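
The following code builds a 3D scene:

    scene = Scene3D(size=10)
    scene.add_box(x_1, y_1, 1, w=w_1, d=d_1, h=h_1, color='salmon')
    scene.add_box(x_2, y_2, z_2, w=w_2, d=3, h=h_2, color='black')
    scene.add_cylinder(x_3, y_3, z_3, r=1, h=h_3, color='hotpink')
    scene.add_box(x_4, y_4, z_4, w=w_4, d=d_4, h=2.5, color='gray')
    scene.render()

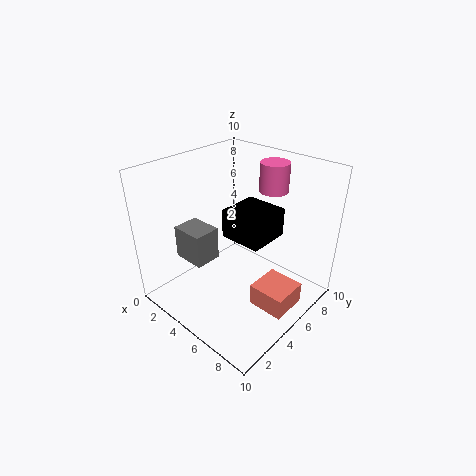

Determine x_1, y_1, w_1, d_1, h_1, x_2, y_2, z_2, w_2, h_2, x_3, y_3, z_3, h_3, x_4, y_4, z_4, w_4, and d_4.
x_1 = 7, y_1 = 4, w_1 = 2.5, d_1 = 2.5, h_1 = 1.5, x_2 = 4, y_2 = 4.5, z_2 = 5, w_2 = 3, h_2 = 2, x_3 = 6, y_3 = 7.5, z_3 = 8, h_3 = 2, x_4 = 0.5, y_4 = 3, z_4 = 2.5, w_4 = 2.5, d_4 = 2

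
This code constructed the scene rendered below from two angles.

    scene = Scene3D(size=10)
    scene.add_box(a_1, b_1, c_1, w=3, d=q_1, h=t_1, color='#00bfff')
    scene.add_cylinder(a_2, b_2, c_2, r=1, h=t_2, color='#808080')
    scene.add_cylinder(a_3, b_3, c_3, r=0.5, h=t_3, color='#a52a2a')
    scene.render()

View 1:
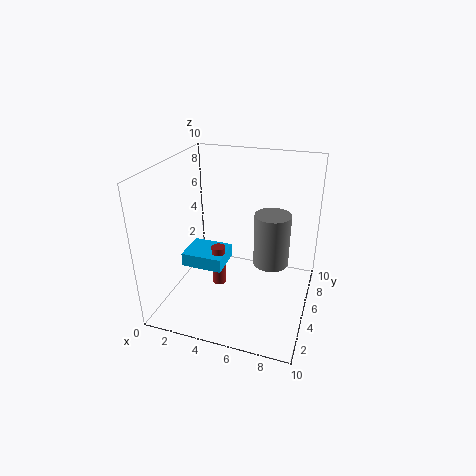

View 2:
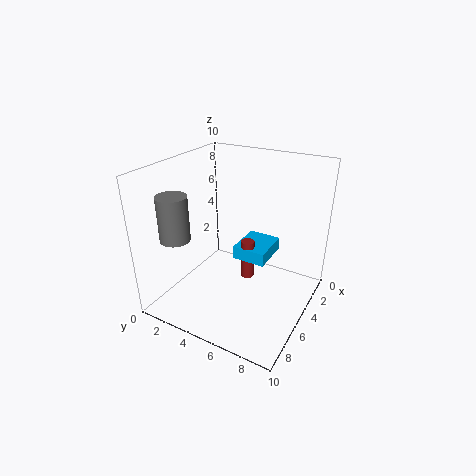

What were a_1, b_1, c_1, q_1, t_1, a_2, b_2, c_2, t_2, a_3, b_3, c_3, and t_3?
a_1 = 1, b_1 = 4, c_1 = 2.5, q_1 = 2.5, t_1 = 1, a_2 = 8, b_2 = 2, c_2 = 5.5, t_2 = 3, a_3 = 3.5, b_3 = 5, c_3 = 1, t_3 = 3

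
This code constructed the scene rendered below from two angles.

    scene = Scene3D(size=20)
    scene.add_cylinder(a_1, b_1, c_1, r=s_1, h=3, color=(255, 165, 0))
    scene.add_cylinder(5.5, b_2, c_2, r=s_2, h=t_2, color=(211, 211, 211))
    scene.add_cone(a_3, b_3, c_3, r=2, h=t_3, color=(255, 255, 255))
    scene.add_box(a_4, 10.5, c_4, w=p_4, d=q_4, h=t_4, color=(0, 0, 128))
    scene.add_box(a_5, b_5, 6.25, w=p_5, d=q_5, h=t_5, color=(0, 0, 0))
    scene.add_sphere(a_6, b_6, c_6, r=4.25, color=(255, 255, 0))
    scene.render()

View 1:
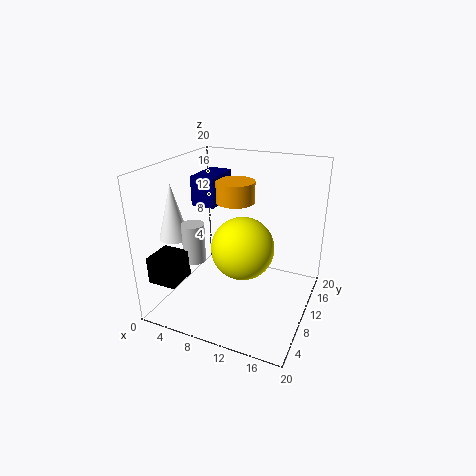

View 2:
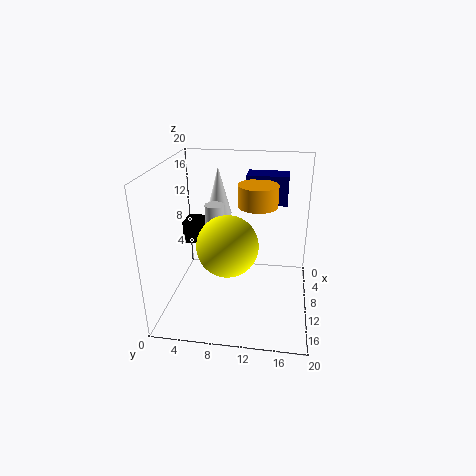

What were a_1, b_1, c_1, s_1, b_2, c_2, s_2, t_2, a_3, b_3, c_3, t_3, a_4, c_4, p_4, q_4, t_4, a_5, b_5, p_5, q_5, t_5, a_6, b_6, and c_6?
a_1 = 8.5
b_1 = 12.5
c_1 = 14.25
s_1 = 2.75
b_2 = 5.75
c_2 = 7.75
s_2 = 1.5
t_2 = 5.25
a_3 = 2.5
b_3 = 5.75
c_3 = 10.5
t_3 = 7.5
a_4 = 2.5
c_4 = 13.5
p_4 = 3.5
q_4 = 6
t_4 = 4.25
a_5 = 1.75
b_5 = 0.5
p_5 = 3.75
q_5 = 4
t_5 = 3.5
a_6 = 11.25
b_6 = 8.75
c_6 = 9.25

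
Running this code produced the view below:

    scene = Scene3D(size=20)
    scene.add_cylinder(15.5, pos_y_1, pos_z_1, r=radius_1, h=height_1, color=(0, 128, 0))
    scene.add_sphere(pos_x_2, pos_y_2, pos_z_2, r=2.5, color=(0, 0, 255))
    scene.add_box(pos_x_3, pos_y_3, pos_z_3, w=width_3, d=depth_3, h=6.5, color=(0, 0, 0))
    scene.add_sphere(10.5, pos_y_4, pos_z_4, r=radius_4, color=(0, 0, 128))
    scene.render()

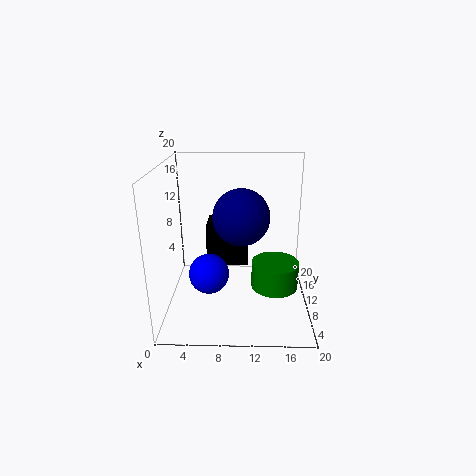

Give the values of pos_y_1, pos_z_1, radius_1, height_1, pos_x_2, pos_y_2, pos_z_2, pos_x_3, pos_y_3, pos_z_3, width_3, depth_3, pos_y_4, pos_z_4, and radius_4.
pos_y_1 = 11.5
pos_z_1 = 1.5
radius_1 = 3.5
height_1 = 4
pos_x_2 = 6.5
pos_y_2 = 4.5
pos_z_2 = 7.5
pos_x_3 = 5
pos_y_3 = 14
pos_z_3 = 3.5
width_3 = 6.5
depth_3 = 5.5
pos_y_4 = 6
pos_z_4 = 14.5
radius_4 = 3.5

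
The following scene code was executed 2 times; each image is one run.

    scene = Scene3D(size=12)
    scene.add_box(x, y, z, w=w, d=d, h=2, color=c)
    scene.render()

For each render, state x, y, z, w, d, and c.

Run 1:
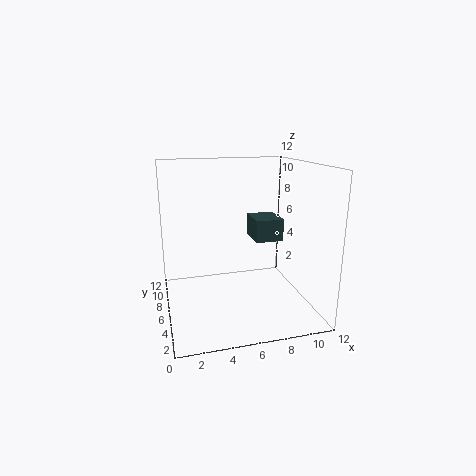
x = 8
y = 7
z = 5
w = 2.5
d = 3
c = 'darkslategray'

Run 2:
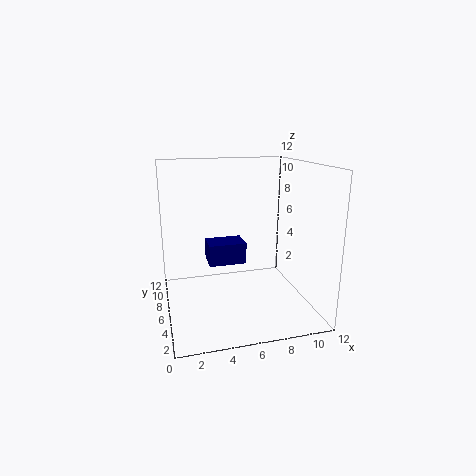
x = 4
y = 8.5
z = 2.5
w = 3.5
d = 2.5
c = 'navy'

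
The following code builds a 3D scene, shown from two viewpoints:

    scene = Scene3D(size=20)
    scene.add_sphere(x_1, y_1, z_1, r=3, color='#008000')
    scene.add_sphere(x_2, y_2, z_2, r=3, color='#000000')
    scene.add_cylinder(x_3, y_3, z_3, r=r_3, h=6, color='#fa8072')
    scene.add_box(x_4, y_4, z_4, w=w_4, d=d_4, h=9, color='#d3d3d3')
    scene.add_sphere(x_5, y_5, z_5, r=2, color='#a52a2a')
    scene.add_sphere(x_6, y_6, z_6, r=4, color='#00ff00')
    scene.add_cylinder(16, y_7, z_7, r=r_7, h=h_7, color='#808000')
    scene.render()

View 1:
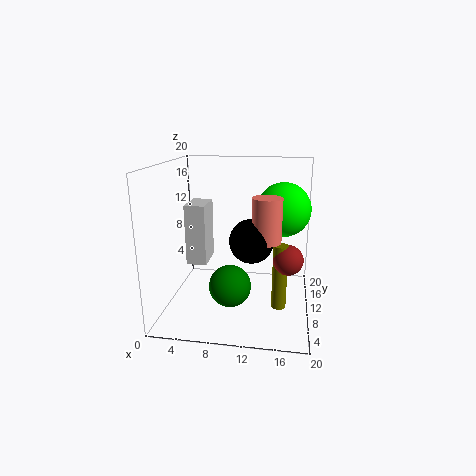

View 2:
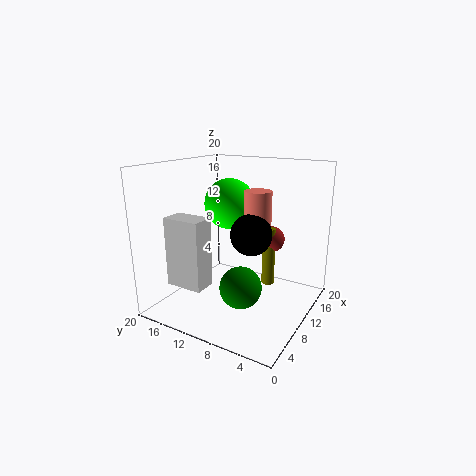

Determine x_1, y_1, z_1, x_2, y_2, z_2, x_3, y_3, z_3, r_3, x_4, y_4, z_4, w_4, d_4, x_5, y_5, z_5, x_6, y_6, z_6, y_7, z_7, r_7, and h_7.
x_1 = 9; y_1 = 9; z_1 = 3; x_2 = 12; y_2 = 9; z_2 = 10; x_3 = 14; y_3 = 9; z_3 = 10; r_3 = 2; x_4 = 2; y_4 = 11; z_4 = 5; w_4 = 3; d_4 = 5; x_5 = 17; y_5 = 8; z_5 = 8; x_6 = 16; y_6 = 15; z_6 = 13; y_7 = 8; z_7 = 1; r_7 = 1; h_7 = 9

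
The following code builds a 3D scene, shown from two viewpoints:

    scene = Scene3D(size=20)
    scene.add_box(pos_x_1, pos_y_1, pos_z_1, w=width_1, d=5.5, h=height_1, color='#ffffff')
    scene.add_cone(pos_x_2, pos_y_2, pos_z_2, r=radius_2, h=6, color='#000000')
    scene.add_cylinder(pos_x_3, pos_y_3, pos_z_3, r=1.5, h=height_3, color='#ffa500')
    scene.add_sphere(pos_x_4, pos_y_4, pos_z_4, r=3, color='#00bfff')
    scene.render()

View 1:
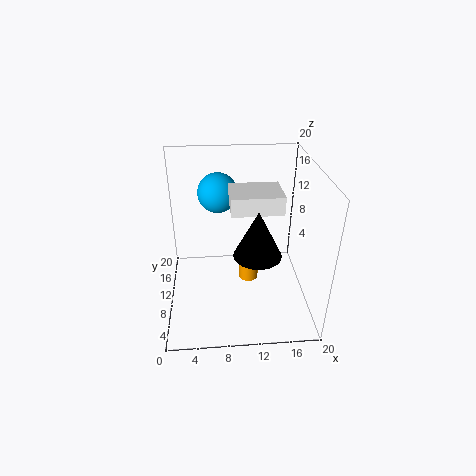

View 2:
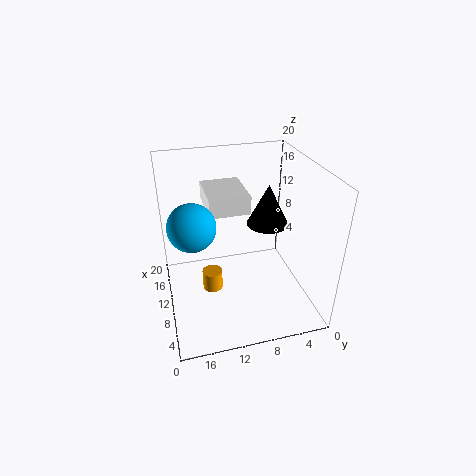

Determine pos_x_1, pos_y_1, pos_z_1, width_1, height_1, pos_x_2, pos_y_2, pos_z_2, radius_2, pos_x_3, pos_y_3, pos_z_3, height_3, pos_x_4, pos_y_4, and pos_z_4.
pos_x_1 = 9, pos_y_1 = 8.5, pos_z_1 = 14, width_1 = 7, height_1 = 2.5, pos_x_2 = 12, pos_y_2 = 5, pos_z_2 = 10.5, radius_2 = 3, pos_x_3 = 12, pos_y_3 = 13.5, pos_z_3 = 0.5, height_3 = 3, pos_x_4 = 7.5, pos_y_4 = 16.5, pos_z_4 = 14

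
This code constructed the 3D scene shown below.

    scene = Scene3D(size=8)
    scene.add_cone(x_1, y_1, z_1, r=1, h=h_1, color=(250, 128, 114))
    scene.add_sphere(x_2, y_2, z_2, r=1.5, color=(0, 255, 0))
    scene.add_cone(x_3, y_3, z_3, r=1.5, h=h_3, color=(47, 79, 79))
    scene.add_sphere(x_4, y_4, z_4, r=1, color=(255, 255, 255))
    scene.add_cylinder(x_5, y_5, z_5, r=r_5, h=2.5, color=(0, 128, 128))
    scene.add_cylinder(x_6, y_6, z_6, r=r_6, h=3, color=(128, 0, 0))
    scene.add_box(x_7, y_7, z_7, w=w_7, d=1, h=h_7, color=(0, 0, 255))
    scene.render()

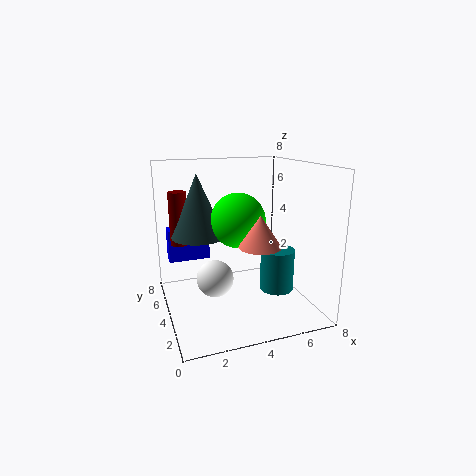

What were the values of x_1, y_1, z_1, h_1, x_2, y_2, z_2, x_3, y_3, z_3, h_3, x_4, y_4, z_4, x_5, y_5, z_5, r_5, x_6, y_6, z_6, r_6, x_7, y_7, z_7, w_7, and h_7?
x_1 = 4, y_1 = 1, z_1 = 4.5, h_1 = 1.5, x_2 = 4, y_2 = 4, z_2 = 5, x_3 = 2, y_3 = 5, z_3 = 4, h_3 = 3.5, x_4 = 2.5, y_4 = 3.5, z_4 = 2, x_5 = 6.5, y_5 = 4, z_5 = 0.5, r_5 = 1, x_6 = 1, y_6 = 5.5, z_6 = 3.5, r_6 = 0.5, x_7 = 0.5, y_7 = 6.5, z_7 = 2, w_7 = 2.5, h_7 = 2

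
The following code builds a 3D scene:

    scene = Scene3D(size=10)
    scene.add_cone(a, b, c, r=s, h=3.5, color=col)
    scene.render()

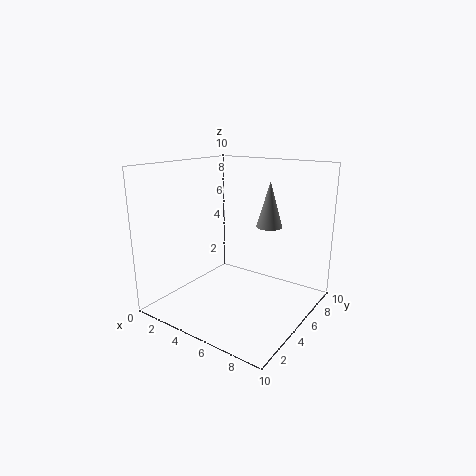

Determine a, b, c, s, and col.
a = 5.5; b = 8.5; c = 5; s = 1; col = 'gray'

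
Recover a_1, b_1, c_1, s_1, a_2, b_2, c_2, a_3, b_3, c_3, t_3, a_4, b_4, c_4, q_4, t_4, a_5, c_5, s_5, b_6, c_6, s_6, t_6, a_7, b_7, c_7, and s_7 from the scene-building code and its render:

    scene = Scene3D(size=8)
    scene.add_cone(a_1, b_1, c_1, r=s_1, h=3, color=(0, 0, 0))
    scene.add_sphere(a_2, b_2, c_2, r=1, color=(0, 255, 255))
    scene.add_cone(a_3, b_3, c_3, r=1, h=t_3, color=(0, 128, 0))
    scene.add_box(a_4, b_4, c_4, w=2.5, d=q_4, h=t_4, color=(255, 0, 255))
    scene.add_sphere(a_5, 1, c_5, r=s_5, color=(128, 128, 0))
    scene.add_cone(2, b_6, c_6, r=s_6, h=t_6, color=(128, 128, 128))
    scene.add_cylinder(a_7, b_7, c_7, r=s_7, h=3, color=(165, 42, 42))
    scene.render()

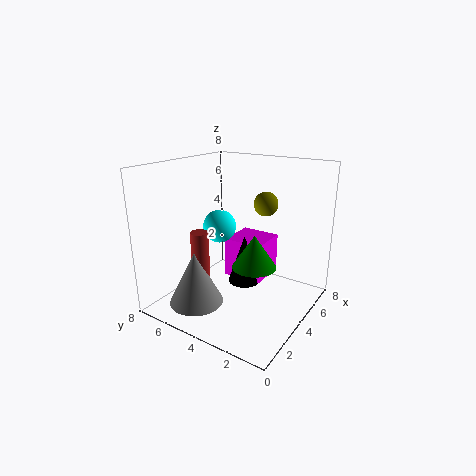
a_1 = 5.5
b_1 = 4.5
c_1 = 0.5
s_1 = 1
a_2 = 5
b_2 = 6
c_2 = 4
a_3 = 1.5
b_3 = 1.5
c_3 = 4
t_3 = 1.5
a_4 = 5.5
b_4 = 3.5
c_4 = 0.5
q_4 = 2.5
t_4 = 2.5
a_5 = 1.5
c_5 = 7
s_5 = 0.5
b_6 = 5.5
c_6 = 0.5
s_6 = 1.5
t_6 = 3
a_7 = 2.5
b_7 = 5.5
c_7 = 1.5
s_7 = 0.5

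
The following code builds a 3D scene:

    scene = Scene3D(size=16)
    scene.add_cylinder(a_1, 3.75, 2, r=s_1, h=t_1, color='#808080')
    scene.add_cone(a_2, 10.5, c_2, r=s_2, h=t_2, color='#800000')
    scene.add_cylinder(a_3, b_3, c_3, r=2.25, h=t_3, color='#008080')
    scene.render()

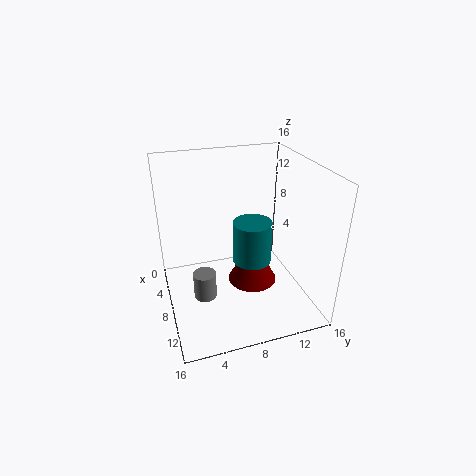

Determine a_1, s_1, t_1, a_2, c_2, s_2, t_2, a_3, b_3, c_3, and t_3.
a_1 = 9.25
s_1 = 1.25
t_1 = 3
a_2 = 6.25
c_2 = 0.75
s_2 = 3
t_2 = 5.5
a_3 = 7.25
b_3 = 10
c_3 = 4.25
t_3 = 5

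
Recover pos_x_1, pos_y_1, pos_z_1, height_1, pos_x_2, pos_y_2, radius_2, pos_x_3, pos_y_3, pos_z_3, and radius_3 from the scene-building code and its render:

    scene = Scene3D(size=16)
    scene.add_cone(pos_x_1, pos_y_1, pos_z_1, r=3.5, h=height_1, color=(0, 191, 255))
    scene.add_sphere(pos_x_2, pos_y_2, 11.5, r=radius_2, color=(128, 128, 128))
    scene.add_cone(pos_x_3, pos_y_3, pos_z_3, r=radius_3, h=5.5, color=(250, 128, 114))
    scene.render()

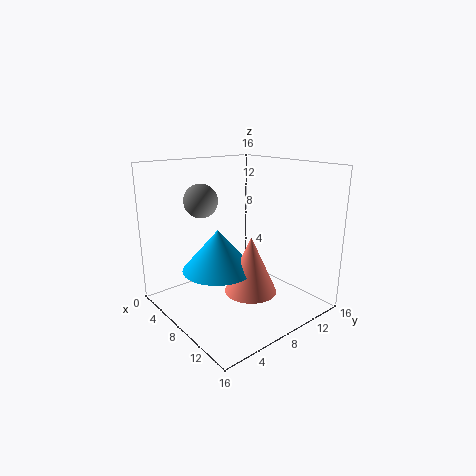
pos_x_1 = 10.5
pos_y_1 = 3.5
pos_z_1 = 6.5
height_1 = 4
pos_x_2 = 3
pos_y_2 = 6.5
radius_2 = 2
pos_x_3 = 13
pos_y_3 = 5.5
pos_z_3 = 4.5
radius_3 = 2.5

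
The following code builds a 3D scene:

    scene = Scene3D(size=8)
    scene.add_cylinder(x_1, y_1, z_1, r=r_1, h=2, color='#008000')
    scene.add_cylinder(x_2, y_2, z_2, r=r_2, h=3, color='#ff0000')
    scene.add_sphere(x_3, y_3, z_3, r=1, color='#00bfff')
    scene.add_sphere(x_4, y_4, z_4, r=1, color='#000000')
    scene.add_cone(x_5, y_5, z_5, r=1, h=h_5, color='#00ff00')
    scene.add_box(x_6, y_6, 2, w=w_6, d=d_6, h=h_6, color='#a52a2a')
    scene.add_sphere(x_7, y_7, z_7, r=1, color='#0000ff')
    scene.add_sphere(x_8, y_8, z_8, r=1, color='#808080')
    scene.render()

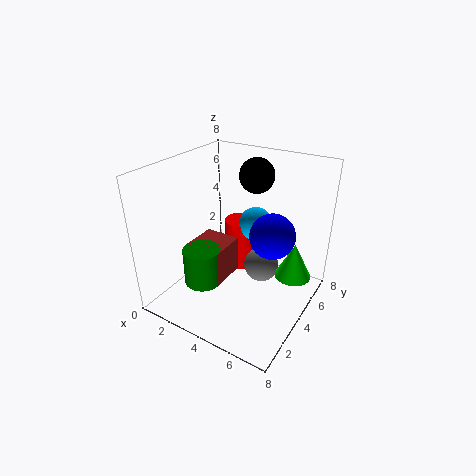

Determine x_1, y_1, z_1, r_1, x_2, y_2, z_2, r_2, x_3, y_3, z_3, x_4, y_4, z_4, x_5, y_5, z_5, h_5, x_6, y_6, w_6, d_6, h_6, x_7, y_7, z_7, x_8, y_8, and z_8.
x_1 = 3, y_1 = 2, z_1 = 2, r_1 = 1, x_2 = 3, y_2 = 6, z_2 = 1, r_2 = 1, x_3 = 4, y_3 = 6, z_3 = 4, x_4 = 4, y_4 = 6, z_4 = 7, x_5 = 7, y_5 = 5, z_5 = 2, h_5 = 2, x_6 = 2, y_6 = 2, w_6 = 2, d_6 = 2, h_6 = 2, x_7 = 7, y_7 = 2, z_7 = 6, x_8 = 5, y_8 = 5, z_8 = 2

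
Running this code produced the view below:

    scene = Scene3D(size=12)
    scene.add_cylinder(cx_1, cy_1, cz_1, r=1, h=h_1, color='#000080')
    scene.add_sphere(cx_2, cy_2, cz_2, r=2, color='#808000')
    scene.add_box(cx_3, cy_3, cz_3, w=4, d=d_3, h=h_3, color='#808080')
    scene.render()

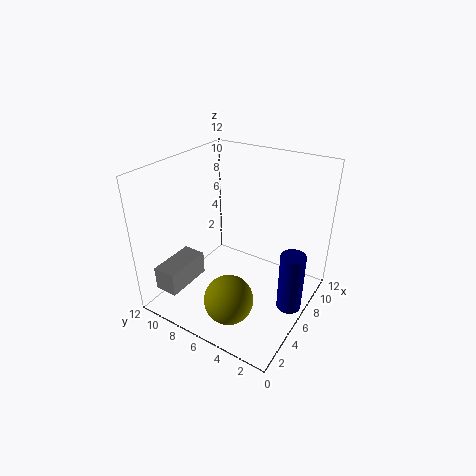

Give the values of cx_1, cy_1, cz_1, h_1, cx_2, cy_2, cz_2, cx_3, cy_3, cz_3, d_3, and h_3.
cx_1 = 6, cy_1 = 1, cz_1 = 1, h_1 = 5, cx_2 = 3, cy_2 = 5, cz_2 = 2, cx_3 = 1, cy_3 = 9, cz_3 = 2, d_3 = 2, h_3 = 2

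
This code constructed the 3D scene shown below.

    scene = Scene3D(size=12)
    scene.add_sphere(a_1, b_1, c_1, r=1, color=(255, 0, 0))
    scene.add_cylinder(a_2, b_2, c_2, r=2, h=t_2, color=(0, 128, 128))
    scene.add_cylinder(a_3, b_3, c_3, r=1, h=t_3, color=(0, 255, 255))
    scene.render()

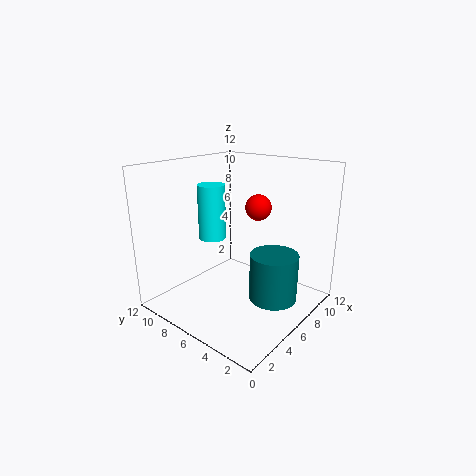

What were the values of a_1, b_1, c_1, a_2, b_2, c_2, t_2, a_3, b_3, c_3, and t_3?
a_1 = 6
b_1 = 4
c_1 = 9
a_2 = 7
b_2 = 3
c_2 = 1
t_2 = 4
a_3 = 3
b_3 = 6
c_3 = 7
t_3 = 4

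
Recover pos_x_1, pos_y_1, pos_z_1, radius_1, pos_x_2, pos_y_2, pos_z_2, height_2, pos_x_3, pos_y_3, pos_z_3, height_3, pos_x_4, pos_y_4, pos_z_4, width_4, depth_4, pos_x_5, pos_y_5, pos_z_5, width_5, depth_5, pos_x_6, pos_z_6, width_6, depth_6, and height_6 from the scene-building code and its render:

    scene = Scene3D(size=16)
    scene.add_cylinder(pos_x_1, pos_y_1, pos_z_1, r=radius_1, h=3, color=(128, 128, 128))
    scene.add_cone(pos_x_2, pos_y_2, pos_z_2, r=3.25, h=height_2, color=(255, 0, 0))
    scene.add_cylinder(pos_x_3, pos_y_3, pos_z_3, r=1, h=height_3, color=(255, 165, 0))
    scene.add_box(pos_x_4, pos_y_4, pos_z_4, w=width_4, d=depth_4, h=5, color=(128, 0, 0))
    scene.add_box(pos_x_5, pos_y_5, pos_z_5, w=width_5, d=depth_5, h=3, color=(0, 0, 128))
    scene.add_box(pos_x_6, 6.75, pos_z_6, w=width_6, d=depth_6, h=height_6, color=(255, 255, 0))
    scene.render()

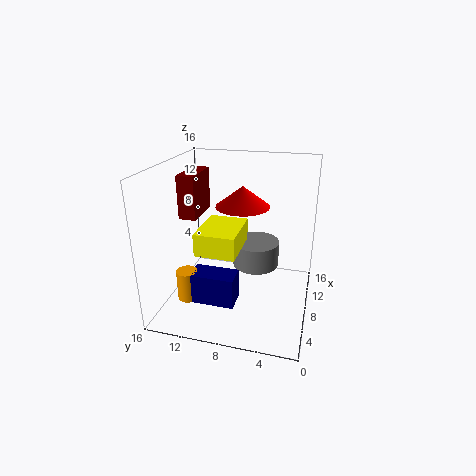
pos_x_1 = 10.75, pos_y_1 = 6.5, pos_z_1 = 3.5, radius_1 = 2.75, pos_x_2 = 12, pos_y_2 = 8.5, pos_z_2 = 10.25, height_2 = 2.5, pos_x_3 = 1.25, pos_y_3 = 11.25, pos_z_3 = 4.25, height_3 = 3, pos_x_4 = 8, pos_y_4 = 13, pos_z_4 = 9.5, width_4 = 5, depth_4 = 2, pos_x_5 = 0.5, pos_y_5 = 6.5, pos_z_5 = 4.25, width_5 = 2.25, depth_5 = 4.25, pos_x_6 = 2, pos_z_6 = 8.5, width_6 = 5.25, depth_6 = 4, height_6 = 2.25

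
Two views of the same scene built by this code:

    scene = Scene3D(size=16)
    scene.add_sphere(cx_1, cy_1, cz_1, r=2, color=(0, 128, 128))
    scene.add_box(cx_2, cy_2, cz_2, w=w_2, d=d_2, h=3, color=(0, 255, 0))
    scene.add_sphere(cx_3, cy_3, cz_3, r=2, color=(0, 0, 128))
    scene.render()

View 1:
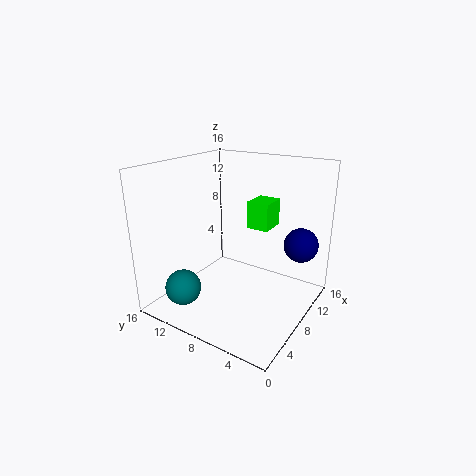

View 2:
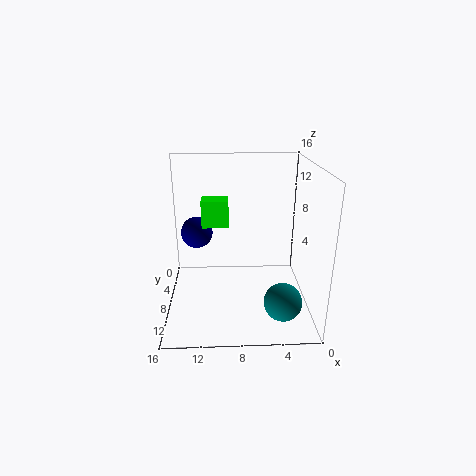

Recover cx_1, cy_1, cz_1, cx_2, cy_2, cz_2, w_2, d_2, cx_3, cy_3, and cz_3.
cx_1 = 3.5, cy_1 = 12.5, cz_1 = 2.5, cx_2 = 9, cy_2 = 5, cz_2 = 9, w_2 = 3, d_2 = 2.5, cx_3 = 13, cy_3 = 2.5, cz_3 = 6.5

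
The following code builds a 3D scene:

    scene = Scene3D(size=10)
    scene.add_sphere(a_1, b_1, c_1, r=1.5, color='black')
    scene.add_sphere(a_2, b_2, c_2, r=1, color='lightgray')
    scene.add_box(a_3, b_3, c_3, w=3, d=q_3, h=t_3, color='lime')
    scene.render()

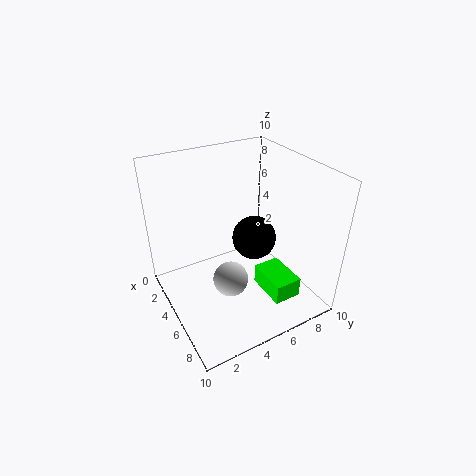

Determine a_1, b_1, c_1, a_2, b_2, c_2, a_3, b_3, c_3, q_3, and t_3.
a_1 = 5.5
b_1 = 6
c_1 = 5
a_2 = 8.5
b_2 = 2.5
c_2 = 5
a_3 = 5
b_3 = 6.5
c_3 = 0.5
q_3 = 2
t_3 = 1.5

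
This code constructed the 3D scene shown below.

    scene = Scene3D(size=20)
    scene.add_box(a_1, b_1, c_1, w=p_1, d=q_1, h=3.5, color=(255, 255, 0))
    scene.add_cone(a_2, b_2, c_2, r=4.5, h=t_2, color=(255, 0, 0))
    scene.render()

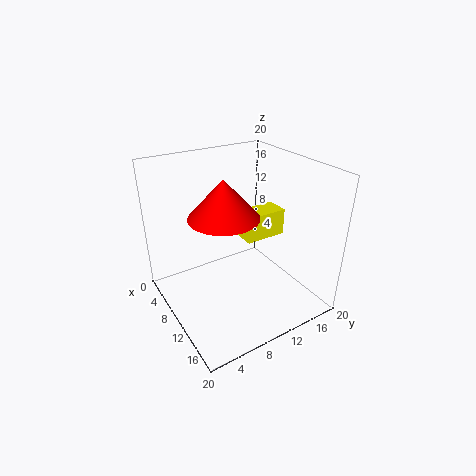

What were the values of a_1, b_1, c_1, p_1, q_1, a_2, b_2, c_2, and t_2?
a_1 = 10.5
b_1 = 9.5
c_1 = 11
p_1 = 3
q_1 = 5.5
a_2 = 11.5
b_2 = 7
c_2 = 14.5
t_2 = 5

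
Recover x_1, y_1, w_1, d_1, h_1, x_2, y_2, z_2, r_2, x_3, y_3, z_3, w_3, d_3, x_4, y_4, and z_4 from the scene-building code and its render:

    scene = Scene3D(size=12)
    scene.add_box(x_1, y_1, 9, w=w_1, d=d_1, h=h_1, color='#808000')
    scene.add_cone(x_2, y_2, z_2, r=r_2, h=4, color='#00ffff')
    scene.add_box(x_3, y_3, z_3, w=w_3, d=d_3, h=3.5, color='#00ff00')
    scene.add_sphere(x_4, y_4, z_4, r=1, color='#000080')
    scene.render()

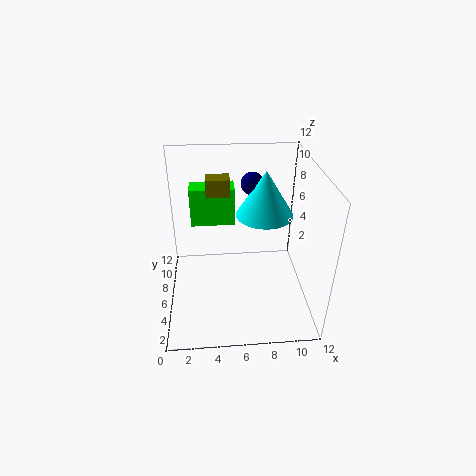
x_1 = 3.5; y_1 = 7.5; w_1 = 2; d_1 = 1.5; h_1 = 1.5; x_2 = 8.5; y_2 = 8; z_2 = 7; r_2 = 2.5; x_3 = 2; y_3 = 9; z_3 = 5.5; w_3 = 4; d_3 = 2; x_4 = 7.5; y_4 = 9; z_4 = 9.5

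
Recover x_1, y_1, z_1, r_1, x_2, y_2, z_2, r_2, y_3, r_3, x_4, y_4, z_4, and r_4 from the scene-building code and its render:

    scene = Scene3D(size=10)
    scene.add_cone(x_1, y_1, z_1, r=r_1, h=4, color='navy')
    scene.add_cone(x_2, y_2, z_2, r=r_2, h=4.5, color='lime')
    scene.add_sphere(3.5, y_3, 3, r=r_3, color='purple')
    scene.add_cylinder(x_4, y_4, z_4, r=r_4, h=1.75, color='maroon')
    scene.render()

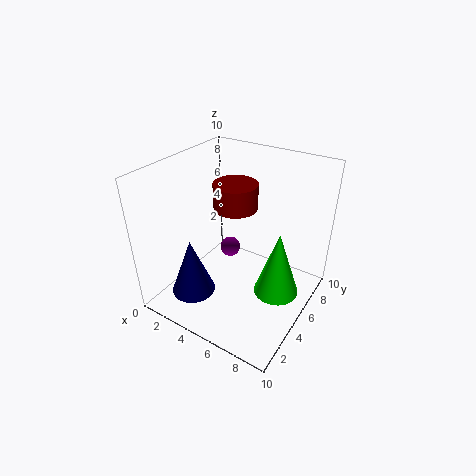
x_1 = 3, y_1 = 2.25, z_1 = 1.5, r_1 = 1.5, x_2 = 8.25, y_2 = 4.75, z_2 = 2, r_2 = 1.5, y_3 = 6.25, r_3 = 0.75, x_4 = 4.5, y_4 = 5.5, z_4 = 7, r_4 = 1.5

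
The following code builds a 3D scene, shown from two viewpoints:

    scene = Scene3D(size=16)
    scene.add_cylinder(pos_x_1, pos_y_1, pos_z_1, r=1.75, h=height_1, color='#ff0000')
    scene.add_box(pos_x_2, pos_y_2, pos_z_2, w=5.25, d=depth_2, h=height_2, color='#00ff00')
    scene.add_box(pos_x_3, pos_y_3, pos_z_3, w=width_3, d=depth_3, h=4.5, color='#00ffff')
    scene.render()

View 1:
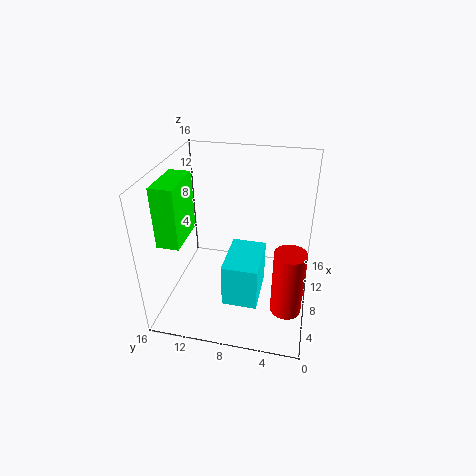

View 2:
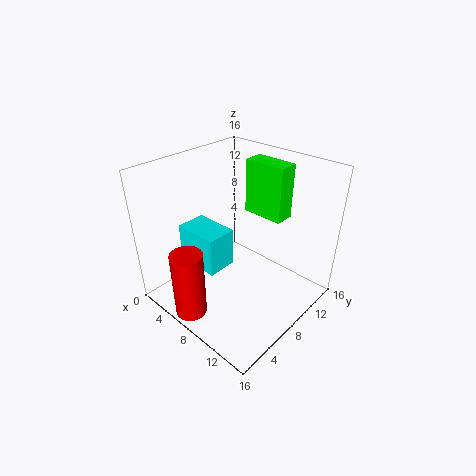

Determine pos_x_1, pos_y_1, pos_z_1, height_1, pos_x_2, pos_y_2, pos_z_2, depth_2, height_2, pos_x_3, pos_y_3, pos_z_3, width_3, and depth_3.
pos_x_1 = 6.25, pos_y_1 = 2, pos_z_1 = 0.25, height_1 = 7.75, pos_x_2 = 4.25, pos_y_2 = 13.5, pos_z_2 = 8, depth_2 = 2.5, height_2 = 6.75, pos_x_3 = 1.75, pos_y_3 = 4.75, pos_z_3 = 4, width_3 = 5.25, depth_3 = 3.5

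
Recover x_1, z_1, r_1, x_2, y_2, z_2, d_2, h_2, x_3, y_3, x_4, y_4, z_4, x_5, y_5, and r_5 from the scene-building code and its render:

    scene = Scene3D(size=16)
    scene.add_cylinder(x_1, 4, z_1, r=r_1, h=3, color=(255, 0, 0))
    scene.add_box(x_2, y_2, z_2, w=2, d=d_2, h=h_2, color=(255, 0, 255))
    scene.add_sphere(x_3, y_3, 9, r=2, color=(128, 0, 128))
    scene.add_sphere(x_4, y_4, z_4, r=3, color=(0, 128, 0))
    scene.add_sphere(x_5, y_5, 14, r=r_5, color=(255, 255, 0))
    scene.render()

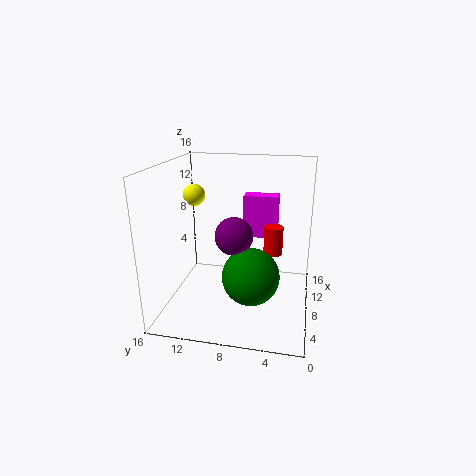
x_1 = 7; z_1 = 7; r_1 = 1; x_2 = 11; y_2 = 4; z_2 = 7; d_2 = 4; h_2 = 5; x_3 = 6; y_3 = 8; x_4 = 5; y_4 = 6; z_4 = 5; x_5 = 3; y_5 = 11; r_5 = 1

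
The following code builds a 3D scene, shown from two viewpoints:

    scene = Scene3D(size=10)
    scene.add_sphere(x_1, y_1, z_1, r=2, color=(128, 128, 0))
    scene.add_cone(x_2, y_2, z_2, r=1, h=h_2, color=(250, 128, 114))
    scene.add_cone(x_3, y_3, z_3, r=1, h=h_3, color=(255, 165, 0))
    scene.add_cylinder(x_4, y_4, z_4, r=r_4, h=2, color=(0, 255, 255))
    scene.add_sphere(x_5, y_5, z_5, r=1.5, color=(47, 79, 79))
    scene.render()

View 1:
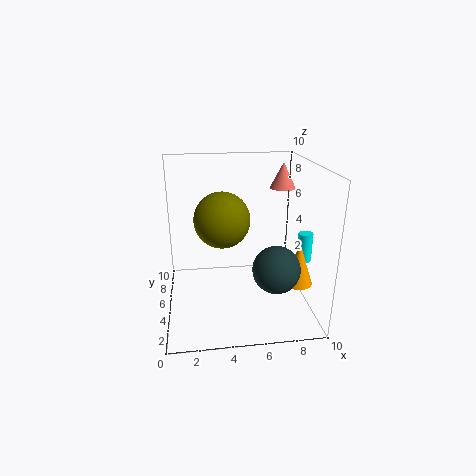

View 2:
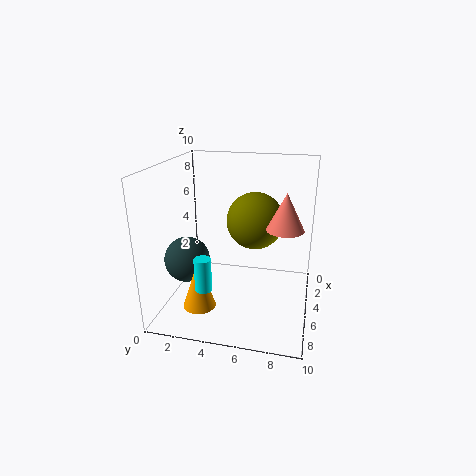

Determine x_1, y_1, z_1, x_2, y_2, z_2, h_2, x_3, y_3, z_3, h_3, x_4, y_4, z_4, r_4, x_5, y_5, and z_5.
x_1 = 4; y_1 = 6; z_1 = 6; x_2 = 9; y_2 = 8.5; z_2 = 7.5; h_2 = 2; x_3 = 9; y_3 = 3.5; z_3 = 2; h_3 = 3; x_4 = 9.5; y_4 = 4; z_4 = 3.5; r_4 = 0.5; x_5 = 7; y_5 = 2; z_5 = 4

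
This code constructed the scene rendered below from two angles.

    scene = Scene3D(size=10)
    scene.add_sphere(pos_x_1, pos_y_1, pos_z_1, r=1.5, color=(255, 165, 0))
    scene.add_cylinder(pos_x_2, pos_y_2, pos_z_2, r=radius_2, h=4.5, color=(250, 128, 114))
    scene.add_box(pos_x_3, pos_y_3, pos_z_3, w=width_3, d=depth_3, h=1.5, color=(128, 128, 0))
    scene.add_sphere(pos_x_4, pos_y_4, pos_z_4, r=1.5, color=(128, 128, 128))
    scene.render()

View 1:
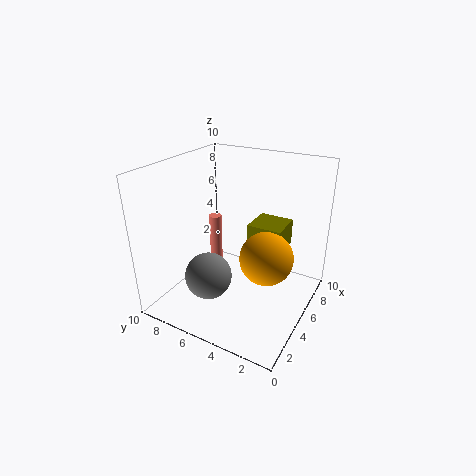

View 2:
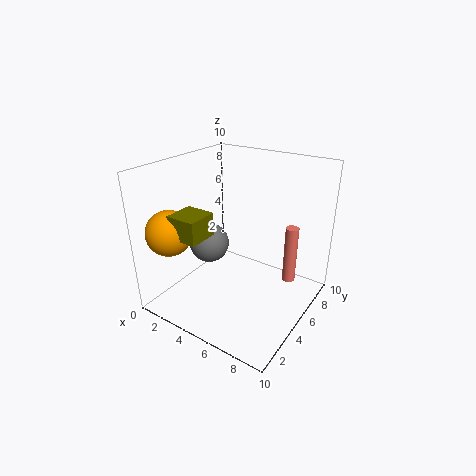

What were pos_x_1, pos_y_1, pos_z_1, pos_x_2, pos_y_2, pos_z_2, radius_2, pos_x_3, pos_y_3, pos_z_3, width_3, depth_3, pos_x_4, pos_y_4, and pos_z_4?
pos_x_1 = 2, pos_y_1 = 1.5, pos_z_1 = 6, pos_x_2 = 7.5, pos_y_2 = 8.5, pos_z_2 = 0.5, radius_2 = 0.5, pos_x_3 = 2.5, pos_y_3 = 1, pos_z_3 = 6, width_3 = 2, depth_3 = 2, pos_x_4 = 2, pos_y_4 = 5.5, pos_z_4 = 3.5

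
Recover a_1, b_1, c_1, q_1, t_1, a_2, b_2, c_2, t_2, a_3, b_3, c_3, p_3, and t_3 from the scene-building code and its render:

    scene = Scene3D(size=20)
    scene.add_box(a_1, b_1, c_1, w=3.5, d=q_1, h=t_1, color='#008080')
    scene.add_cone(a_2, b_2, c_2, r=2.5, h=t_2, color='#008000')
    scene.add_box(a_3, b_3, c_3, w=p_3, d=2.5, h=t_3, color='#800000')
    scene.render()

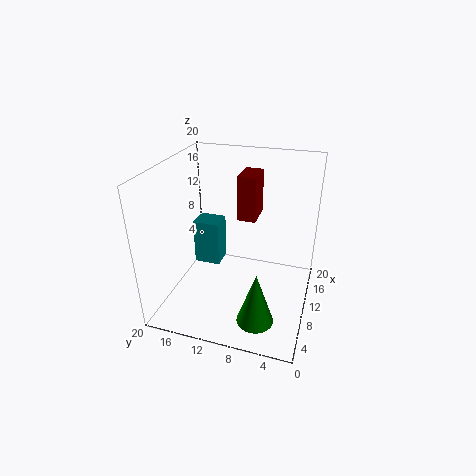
a_1 = 12.5; b_1 = 14; c_1 = 3; q_1 = 4; t_1 = 7; a_2 = 5; b_2 = 6; c_2 = 0.5; t_2 = 7.5; a_3 = 9.5; b_3 = 7.5; c_3 = 13; p_3 = 4; t_3 = 6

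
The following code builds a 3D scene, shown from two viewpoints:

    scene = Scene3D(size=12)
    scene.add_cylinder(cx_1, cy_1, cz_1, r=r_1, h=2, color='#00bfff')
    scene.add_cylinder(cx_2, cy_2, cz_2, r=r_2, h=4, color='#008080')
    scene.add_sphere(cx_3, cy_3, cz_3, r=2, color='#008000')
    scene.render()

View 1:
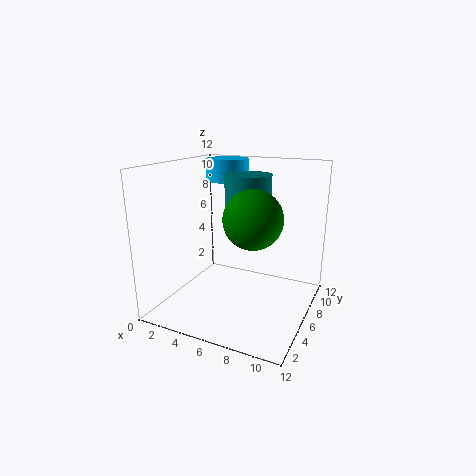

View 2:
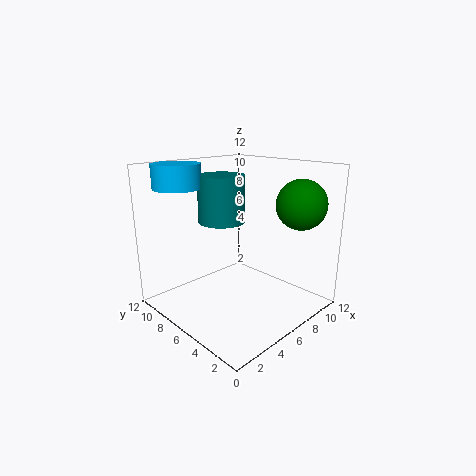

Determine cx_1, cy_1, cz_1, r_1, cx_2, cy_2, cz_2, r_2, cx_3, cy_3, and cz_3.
cx_1 = 3
cy_1 = 10
cz_1 = 10
r_1 = 2
cx_2 = 6
cy_2 = 8
cz_2 = 7
r_2 = 2
cx_3 = 9
cy_3 = 2
cz_3 = 9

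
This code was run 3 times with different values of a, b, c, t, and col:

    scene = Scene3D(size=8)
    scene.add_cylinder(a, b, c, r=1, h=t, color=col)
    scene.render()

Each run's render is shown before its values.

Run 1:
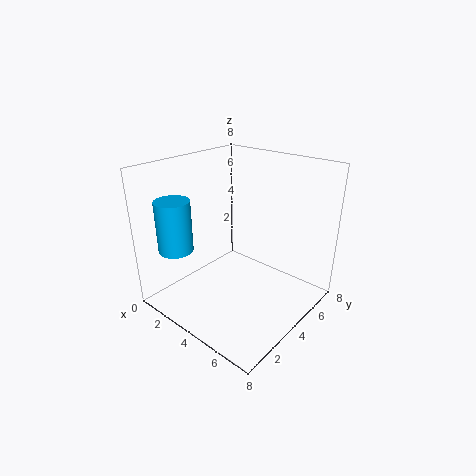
a = 1; b = 2; c = 3; t = 3; col = 'deepskyblue'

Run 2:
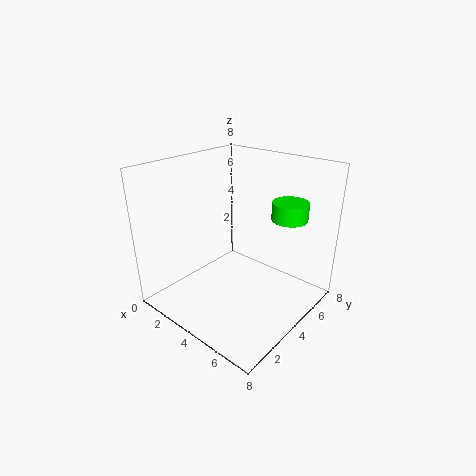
a = 6; b = 6; c = 5; t = 1; col = 'lime'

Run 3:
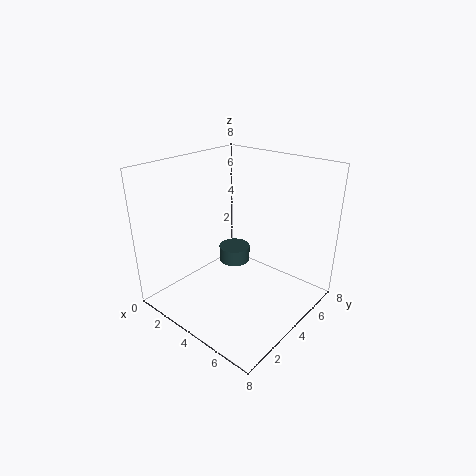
a = 2; b = 6; c = 1; t = 1; col = 'darkslategray'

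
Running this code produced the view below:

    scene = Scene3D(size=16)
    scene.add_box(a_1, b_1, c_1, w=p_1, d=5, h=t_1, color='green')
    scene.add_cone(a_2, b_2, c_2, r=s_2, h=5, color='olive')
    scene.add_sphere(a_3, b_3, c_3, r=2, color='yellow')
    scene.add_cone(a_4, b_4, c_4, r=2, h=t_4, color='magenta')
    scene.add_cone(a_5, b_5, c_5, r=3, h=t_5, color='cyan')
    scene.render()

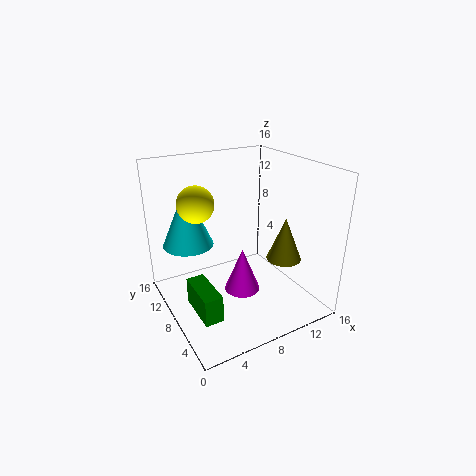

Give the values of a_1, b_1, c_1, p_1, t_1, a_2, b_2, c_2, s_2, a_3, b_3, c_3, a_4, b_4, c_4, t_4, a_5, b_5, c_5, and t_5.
a_1 = 2
b_1 = 4
c_1 = 1
p_1 = 2
t_1 = 3
a_2 = 13
b_2 = 6
c_2 = 5
s_2 = 2
a_3 = 4
b_3 = 10
c_3 = 12
a_4 = 8
b_4 = 7
c_4 = 2
t_4 = 5
a_5 = 4
b_5 = 13
c_5 = 6
t_5 = 7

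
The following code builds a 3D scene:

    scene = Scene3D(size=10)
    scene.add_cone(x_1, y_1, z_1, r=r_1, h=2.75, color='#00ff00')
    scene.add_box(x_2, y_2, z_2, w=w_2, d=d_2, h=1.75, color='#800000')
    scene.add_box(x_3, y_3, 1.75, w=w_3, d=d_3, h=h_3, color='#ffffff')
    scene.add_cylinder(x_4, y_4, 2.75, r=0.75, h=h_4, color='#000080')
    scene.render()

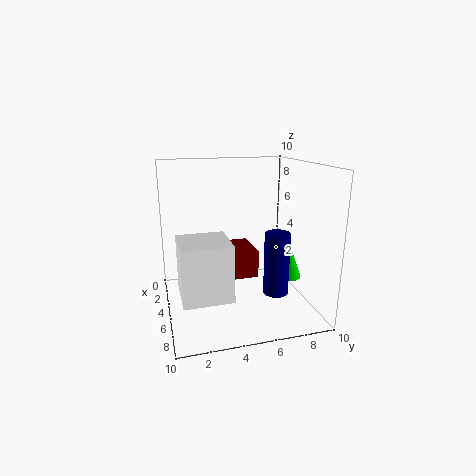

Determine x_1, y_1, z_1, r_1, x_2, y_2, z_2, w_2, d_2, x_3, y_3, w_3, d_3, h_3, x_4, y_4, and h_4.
x_1 = 4.75
y_1 = 9
z_1 = 1.5
r_1 = 1
x_2 = 4.5
y_2 = 3.5
z_2 = 3
w_2 = 2.75
d_2 = 2.25
x_3 = 4.75
y_3 = 0.75
w_3 = 3.25
d_3 = 3.25
h_3 = 3.75
x_4 = 9
y_4 = 6.25
h_4 = 3.75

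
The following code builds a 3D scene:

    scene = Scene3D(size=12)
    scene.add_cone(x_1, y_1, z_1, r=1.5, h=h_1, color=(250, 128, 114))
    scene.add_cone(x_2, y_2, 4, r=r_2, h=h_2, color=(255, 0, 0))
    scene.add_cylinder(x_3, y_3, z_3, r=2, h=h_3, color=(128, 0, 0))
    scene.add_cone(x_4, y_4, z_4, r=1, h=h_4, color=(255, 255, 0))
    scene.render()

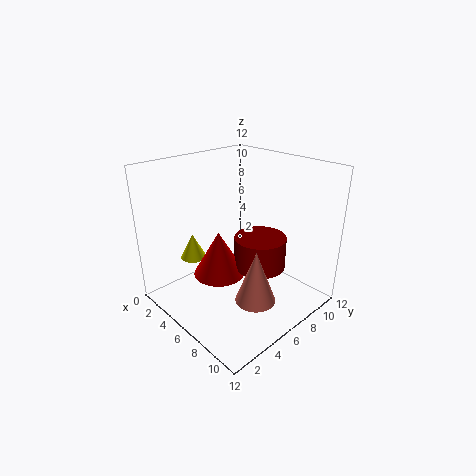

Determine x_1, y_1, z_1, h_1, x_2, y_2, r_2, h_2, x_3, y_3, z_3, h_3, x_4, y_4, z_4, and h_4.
x_1 = 10; y_1 = 4; z_1 = 3; h_1 = 4; x_2 = 6.5; y_2 = 3.5; r_2 = 2; h_2 = 3.5; x_3 = 8.5; y_3 = 6; z_3 = 4.5; h_3 = 2.5; x_4 = 4.5; y_4 = 2.5; z_4 = 5; h_4 = 2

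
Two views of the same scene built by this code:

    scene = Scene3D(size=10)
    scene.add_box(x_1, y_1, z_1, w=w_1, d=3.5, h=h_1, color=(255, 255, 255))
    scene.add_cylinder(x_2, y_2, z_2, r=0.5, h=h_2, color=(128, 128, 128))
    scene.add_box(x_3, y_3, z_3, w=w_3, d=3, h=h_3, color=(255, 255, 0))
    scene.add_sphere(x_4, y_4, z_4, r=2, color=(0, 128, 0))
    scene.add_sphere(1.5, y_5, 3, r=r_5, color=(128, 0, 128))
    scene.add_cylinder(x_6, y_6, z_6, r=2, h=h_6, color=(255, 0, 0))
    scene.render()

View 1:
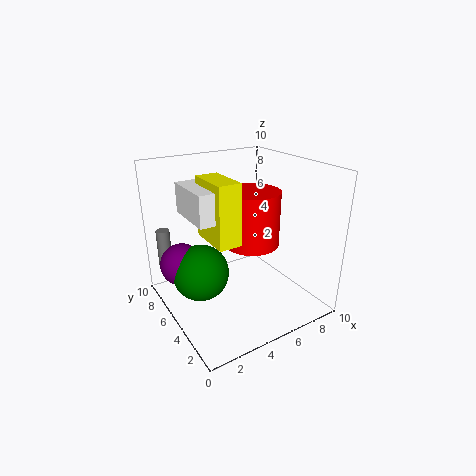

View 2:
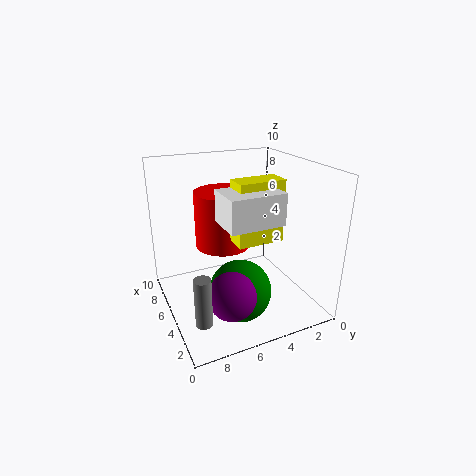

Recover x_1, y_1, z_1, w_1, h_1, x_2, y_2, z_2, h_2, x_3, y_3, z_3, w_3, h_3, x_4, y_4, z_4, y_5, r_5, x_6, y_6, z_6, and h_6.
x_1 = 1.5
y_1 = 3.5
z_1 = 7
w_1 = 2.5
h_1 = 2
x_2 = 1
y_2 = 9
z_2 = 2
h_2 = 3
x_3 = 2.5
y_3 = 3
z_3 = 5.5
w_3 = 1.5
h_3 = 4
x_4 = 2.5
y_4 = 6
z_4 = 2.5
y_5 = 7
r_5 = 1.5
x_6 = 6.5
y_6 = 5.5
z_6 = 4
h_6 = 4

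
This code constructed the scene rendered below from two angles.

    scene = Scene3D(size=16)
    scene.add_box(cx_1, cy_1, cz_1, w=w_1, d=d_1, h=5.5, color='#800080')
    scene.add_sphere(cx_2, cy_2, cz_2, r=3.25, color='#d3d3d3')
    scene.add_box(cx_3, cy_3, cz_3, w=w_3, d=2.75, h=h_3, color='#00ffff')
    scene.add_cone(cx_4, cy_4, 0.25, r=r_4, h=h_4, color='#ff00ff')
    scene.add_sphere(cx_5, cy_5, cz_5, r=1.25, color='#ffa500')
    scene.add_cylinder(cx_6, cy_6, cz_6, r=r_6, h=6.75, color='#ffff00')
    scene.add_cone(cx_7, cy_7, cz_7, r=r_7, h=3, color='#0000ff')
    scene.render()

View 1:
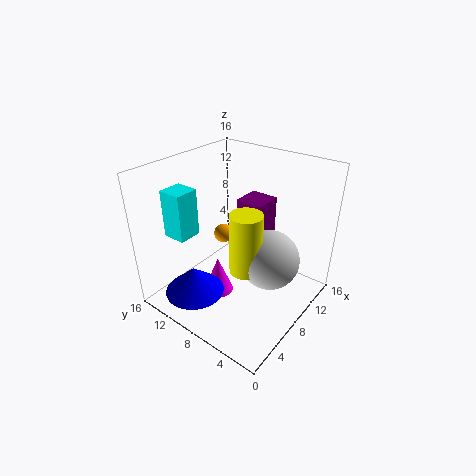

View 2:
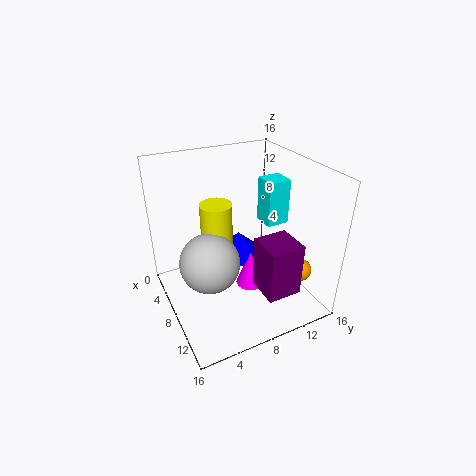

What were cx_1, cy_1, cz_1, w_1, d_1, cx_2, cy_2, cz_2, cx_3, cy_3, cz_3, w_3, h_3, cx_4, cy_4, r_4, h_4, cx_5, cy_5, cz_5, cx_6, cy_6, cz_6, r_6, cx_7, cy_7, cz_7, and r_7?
cx_1 = 12
cy_1 = 7.75
cz_1 = 4.75
w_1 = 3.5
d_1 = 3.5
cx_2 = 8.75
cy_2 = 4.25
cz_2 = 6.25
cx_3 = 4
cy_3 = 12.75
cz_3 = 7.5
w_3 = 2.75
h_3 = 5.5
cx_4 = 7
cy_4 = 10.25
r_4 = 1.75
h_4 = 4.5
cx_5 = 12.25
cy_5 = 13.75
cz_5 = 4.5
cx_6 = 6.75
cy_6 = 6
cz_6 = 5.25
r_6 = 1.75
cx_7 = 3.25
cy_7 = 10.5
cz_7 = 2.5
r_7 = 3.25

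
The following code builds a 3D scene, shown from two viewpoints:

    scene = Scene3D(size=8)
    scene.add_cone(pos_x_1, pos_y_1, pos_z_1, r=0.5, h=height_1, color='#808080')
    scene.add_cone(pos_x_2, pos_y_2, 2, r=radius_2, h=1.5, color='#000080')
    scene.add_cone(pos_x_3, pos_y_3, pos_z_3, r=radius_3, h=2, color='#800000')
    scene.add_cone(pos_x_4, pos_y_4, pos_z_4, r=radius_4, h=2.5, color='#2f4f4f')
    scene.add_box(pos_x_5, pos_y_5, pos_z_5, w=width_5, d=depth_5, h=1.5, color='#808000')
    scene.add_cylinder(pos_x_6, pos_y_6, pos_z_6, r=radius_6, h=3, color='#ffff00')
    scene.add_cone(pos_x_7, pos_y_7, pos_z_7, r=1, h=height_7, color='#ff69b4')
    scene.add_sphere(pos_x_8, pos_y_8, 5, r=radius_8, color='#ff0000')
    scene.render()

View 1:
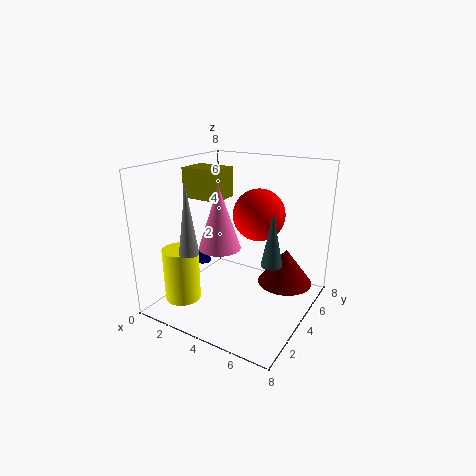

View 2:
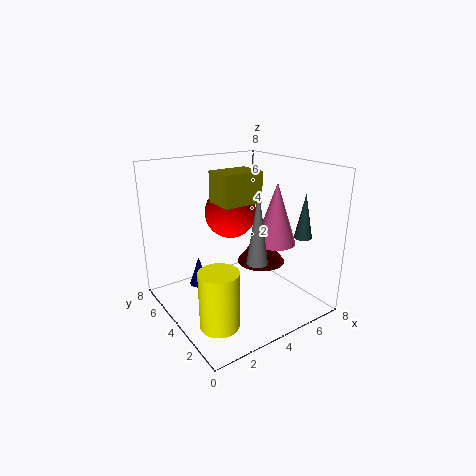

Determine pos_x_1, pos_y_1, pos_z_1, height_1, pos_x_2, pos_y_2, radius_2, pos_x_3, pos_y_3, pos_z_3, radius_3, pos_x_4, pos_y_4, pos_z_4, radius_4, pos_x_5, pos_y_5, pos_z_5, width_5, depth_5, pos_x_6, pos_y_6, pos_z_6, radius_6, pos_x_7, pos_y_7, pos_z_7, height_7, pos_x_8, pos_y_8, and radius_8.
pos_x_1 = 3
pos_y_1 = 1
pos_z_1 = 4
height_1 = 3.5
pos_x_2 = 1.5
pos_y_2 = 4
radius_2 = 0.5
pos_x_3 = 6.5
pos_y_3 = 5
pos_z_3 = 1.5
radius_3 = 1.5
pos_x_4 = 7
pos_y_4 = 2
pos_z_4 = 4
radius_4 = 0.5
pos_x_5 = 2
pos_y_5 = 2
pos_z_5 = 6.5
width_5 = 2
depth_5 = 1.5
pos_x_6 = 1.5
pos_y_6 = 2
pos_z_6 = 0.5
radius_6 = 1
pos_x_7 = 4.5
pos_y_7 = 1.5
pos_z_7 = 4.5
height_7 = 3
pos_x_8 = 4.5
pos_y_8 = 5.5
radius_8 = 1.5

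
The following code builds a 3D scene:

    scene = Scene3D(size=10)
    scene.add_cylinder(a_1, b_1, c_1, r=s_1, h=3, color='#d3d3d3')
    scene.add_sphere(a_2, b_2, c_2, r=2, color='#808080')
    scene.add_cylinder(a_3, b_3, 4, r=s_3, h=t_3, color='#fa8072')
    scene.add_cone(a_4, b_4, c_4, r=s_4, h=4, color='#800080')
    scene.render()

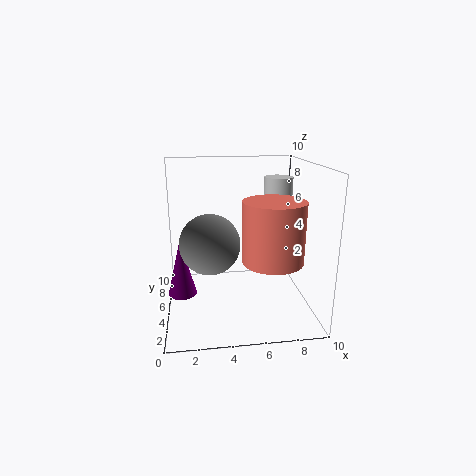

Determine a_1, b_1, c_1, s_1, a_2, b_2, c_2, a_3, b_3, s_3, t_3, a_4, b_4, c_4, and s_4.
a_1 = 8, b_1 = 6, c_1 = 6, s_1 = 1, a_2 = 3, b_2 = 4, c_2 = 5, a_3 = 7, b_3 = 3, s_3 = 2, t_3 = 4, a_4 = 1, b_4 = 5, c_4 = 1, s_4 = 1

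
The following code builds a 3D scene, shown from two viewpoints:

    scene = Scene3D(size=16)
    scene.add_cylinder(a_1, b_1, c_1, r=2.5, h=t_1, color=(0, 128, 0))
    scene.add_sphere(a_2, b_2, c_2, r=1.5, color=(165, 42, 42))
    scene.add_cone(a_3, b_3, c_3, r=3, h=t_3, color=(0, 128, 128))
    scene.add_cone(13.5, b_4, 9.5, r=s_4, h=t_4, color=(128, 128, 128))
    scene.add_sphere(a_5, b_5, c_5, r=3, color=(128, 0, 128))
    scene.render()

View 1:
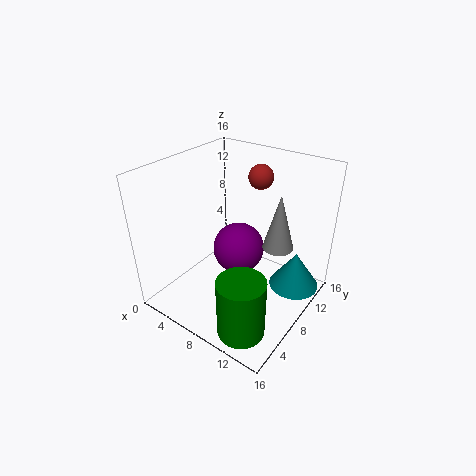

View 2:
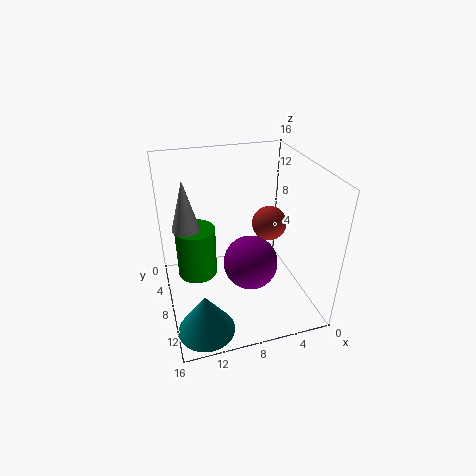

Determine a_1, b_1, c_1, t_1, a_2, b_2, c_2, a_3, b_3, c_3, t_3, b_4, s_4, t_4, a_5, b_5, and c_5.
a_1 = 12, b_1 = 3, c_1 = 0.5, t_1 = 6.5, a_2 = 7, b_2 = 14, c_2 = 13, a_3 = 13, b_3 = 13, c_3 = 0.5, t_3 = 4.5, b_4 = 7, s_4 = 1.5, t_4 = 5.5, a_5 = 7, b_5 = 9.5, c_5 = 5.5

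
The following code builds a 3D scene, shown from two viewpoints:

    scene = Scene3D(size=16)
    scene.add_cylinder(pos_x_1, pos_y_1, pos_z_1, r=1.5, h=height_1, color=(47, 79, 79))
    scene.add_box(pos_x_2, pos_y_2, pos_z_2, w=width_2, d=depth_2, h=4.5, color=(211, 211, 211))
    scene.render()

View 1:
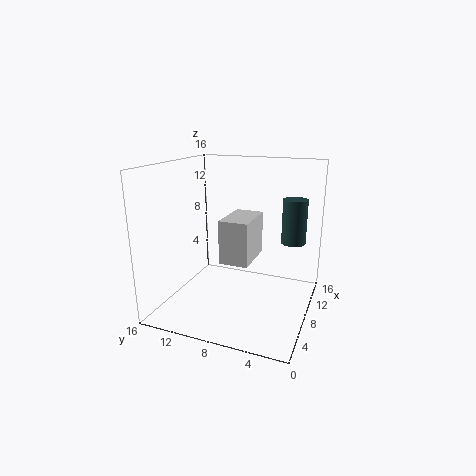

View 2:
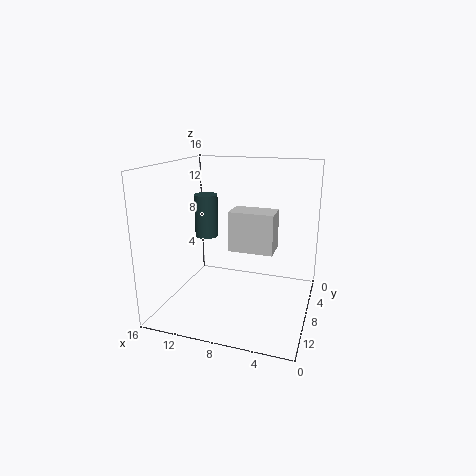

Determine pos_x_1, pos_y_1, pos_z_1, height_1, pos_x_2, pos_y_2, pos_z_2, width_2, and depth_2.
pos_x_1 = 14, pos_y_1 = 3, pos_z_1 = 6, height_1 = 5.5, pos_x_2 = 4, pos_y_2 = 5.5, pos_z_2 = 6.5, width_2 = 5, depth_2 = 3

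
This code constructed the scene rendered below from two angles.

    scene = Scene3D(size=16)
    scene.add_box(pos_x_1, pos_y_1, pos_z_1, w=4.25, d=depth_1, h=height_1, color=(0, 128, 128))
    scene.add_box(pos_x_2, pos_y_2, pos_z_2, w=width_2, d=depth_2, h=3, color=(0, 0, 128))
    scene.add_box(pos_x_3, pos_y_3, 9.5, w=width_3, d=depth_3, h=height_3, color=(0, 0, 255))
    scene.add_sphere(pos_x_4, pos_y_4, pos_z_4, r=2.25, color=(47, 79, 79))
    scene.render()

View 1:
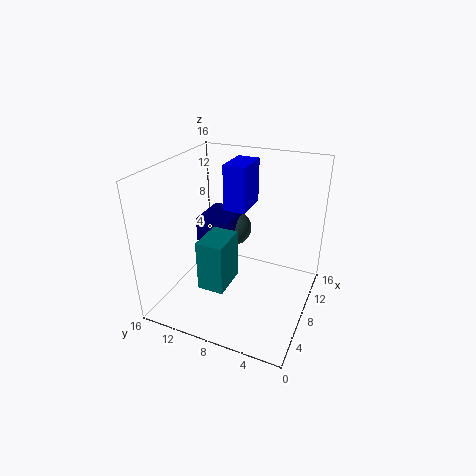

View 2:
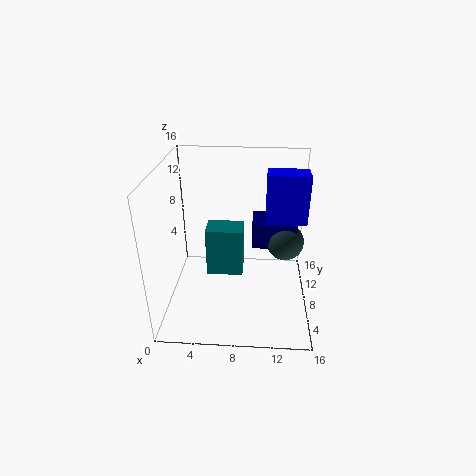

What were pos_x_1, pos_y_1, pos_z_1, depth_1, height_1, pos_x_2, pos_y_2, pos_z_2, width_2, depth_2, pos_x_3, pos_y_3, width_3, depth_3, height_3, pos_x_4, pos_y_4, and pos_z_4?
pos_x_1 = 4.25; pos_y_1 = 8.25; pos_z_1 = 2.75; depth_1 = 3; height_1 = 5.75; pos_x_2 = 9.5; pos_y_2 = 10; pos_z_2 = 5.5; width_2 = 5.25; depth_2 = 4.25; pos_x_3 = 11; pos_y_3 = 8.5; width_3 = 4.5; depth_3 = 2.75; height_3 = 5.5; pos_x_4 = 13.5; pos_y_4 = 11; pos_z_4 = 6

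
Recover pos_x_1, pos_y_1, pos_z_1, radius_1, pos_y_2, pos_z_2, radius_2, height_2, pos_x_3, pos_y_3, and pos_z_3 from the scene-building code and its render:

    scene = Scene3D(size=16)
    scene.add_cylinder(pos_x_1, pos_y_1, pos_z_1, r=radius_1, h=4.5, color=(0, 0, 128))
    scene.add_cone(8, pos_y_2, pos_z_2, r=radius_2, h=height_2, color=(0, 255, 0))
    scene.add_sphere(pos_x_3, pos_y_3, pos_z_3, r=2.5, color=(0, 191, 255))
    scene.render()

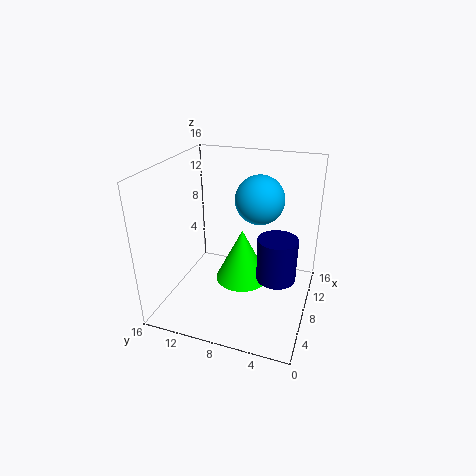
pos_x_1 = 5.5
pos_y_1 = 3
pos_z_1 = 5.5
radius_1 = 2
pos_y_2 = 7.5
pos_z_2 = 3
radius_2 = 3
height_2 = 6
pos_x_3 = 7.5
pos_y_3 = 5.5
pos_z_3 = 13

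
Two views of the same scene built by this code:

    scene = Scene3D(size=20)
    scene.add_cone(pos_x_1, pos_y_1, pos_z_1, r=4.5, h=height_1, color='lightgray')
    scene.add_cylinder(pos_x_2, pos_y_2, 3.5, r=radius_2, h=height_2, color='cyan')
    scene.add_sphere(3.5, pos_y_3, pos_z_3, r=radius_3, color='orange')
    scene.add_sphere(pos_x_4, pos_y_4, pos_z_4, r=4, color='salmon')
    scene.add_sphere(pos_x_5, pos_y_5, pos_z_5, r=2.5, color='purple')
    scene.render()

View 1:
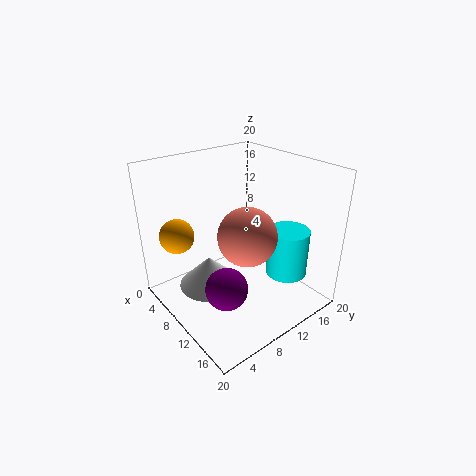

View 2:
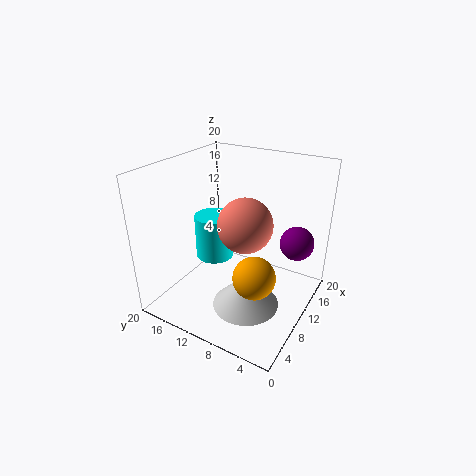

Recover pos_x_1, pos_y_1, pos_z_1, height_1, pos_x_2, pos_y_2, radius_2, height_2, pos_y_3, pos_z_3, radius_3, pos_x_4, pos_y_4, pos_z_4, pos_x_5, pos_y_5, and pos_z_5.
pos_x_1 = 7, pos_y_1 = 7, pos_z_1 = 2, height_1 = 4.5, pos_x_2 = 13.5, pos_y_2 = 16.5, radius_2 = 3, height_2 = 7, pos_y_3 = 4, pos_z_3 = 9.5, radius_3 = 2.5, pos_x_4 = 12, pos_y_4 = 10, pos_z_4 = 11, pos_x_5 = 16, pos_y_5 = 3.5, pos_z_5 = 8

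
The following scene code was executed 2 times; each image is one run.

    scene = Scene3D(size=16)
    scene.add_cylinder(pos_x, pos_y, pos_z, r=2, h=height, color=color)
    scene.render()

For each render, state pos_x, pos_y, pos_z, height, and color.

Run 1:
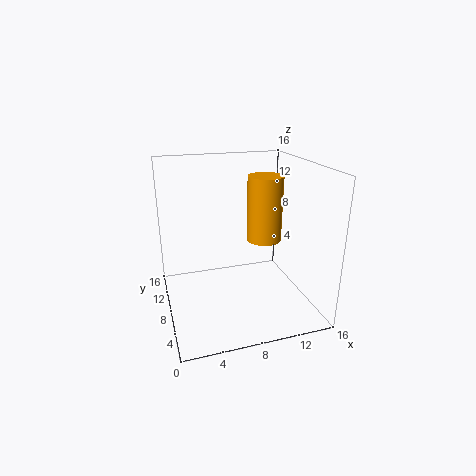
pos_x = 11.5, pos_y = 9, pos_z = 7, height = 7.5, color = 'orange'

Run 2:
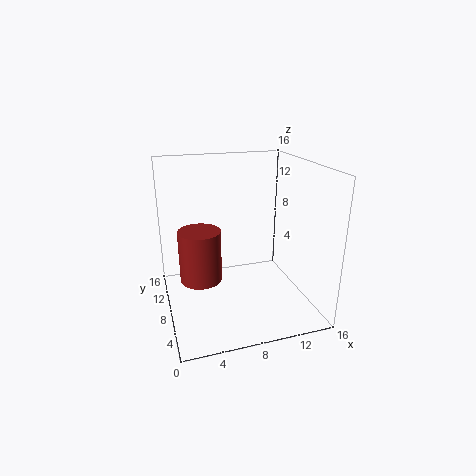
pos_x = 3, pos_y = 4, pos_z = 6, height = 5, color = 'brown'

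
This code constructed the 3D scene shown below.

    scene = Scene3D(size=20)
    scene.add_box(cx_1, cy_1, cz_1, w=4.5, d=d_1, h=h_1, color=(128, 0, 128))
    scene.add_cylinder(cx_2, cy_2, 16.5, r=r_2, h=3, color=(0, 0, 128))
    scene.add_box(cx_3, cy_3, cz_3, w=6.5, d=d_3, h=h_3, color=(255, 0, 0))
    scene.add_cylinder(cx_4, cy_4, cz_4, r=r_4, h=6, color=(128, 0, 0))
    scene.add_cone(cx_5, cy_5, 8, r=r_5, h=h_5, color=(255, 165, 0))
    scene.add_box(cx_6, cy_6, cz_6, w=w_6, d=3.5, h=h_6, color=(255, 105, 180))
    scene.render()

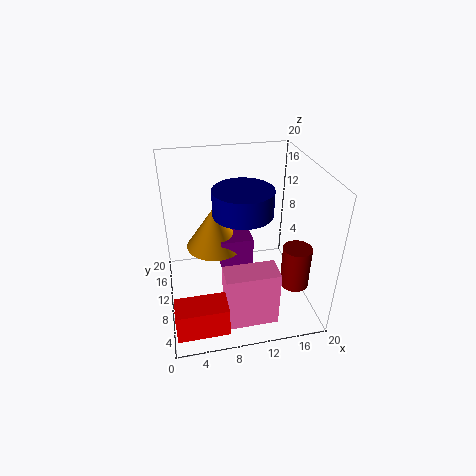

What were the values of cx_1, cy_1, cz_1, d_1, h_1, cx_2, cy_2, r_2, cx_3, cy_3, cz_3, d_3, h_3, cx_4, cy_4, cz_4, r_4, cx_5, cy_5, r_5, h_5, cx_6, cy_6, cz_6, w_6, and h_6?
cx_1 = 7.5, cy_1 = 9, cz_1 = 5.5, d_1 = 4, h_1 = 4.5, cx_2 = 9.5, cy_2 = 5, r_2 = 3.5, cx_3 = 0.5, cy_3 = 0.5, cz_3 = 2, d_3 = 3.5, h_3 = 4, cx_4 = 17.5, cy_4 = 6.5, cz_4 = 3.5, r_4 = 2, cx_5 = 7, cy_5 = 12, r_5 = 4, h_5 = 6, cx_6 = 7, cy_6 = 2.5, cz_6 = 0.5, w_6 = 7, h_6 = 8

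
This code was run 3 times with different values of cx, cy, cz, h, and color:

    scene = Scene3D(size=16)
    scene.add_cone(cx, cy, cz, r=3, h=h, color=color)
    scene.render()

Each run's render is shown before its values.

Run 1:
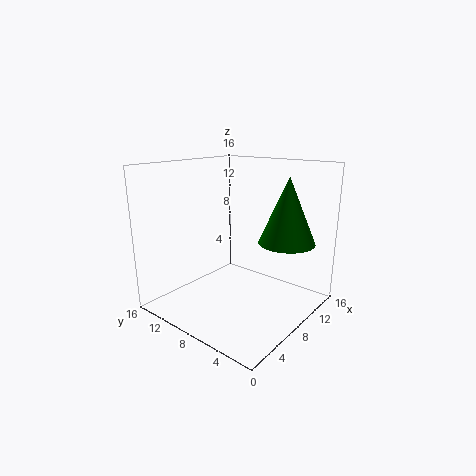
cx = 10, cy = 3, cz = 8, h = 7, color = 'green'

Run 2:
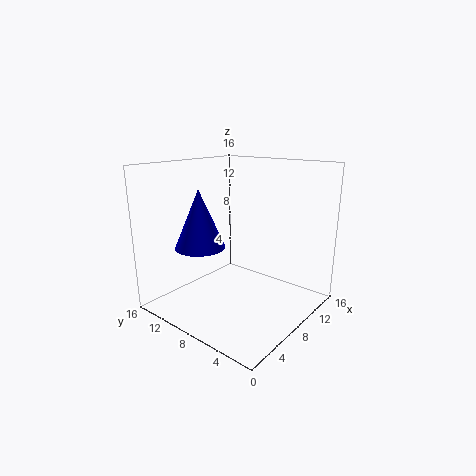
cx = 7, cy = 13, cz = 6, h = 7, color = 'blue'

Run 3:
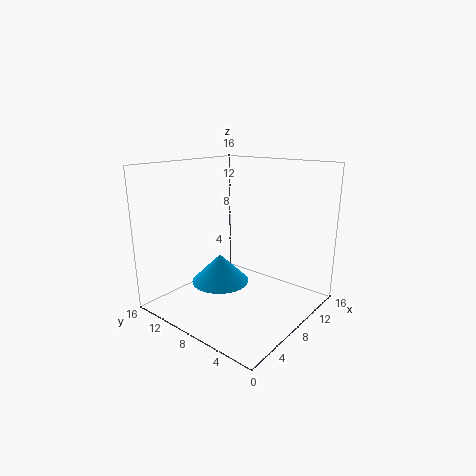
cx = 5, cy = 8, cz = 4, h = 3, color = 'deepskyblue'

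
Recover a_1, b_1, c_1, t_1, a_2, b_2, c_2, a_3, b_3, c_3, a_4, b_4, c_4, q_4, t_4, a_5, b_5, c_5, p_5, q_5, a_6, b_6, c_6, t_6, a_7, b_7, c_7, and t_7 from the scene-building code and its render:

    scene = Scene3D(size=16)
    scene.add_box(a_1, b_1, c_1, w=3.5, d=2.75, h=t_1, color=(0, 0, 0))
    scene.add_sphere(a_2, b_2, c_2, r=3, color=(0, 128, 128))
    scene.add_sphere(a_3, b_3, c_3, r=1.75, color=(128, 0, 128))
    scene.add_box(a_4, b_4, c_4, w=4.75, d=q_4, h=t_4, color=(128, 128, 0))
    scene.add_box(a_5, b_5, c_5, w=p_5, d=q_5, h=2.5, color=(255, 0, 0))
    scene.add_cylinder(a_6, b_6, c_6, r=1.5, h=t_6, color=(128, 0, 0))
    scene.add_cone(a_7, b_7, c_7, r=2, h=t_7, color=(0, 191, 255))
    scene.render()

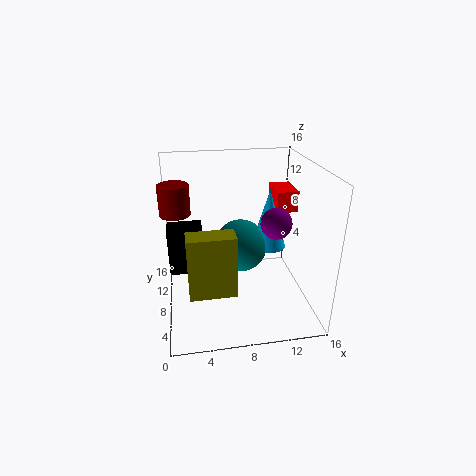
a_1 = 0.5; b_1 = 5.25; c_1 = 5.75; t_1 = 4.75; a_2 = 8.5; b_2 = 9; c_2 = 6.5; a_3 = 12.25; b_3 = 7.75; c_3 = 9.5; a_4 = 2.25; b_4 = 2.5; c_4 = 4.25; q_4 = 2.25; t_4 = 6.5; a_5 = 13; b_5 = 10; c_5 = 9.75; p_5 = 2.5; q_5 = 4; a_6 = 1.5; b_6 = 6.25; c_6 = 12; t_6 = 3; a_7 = 11.75; b_7 = 9; c_7 = 6.25; t_7 = 6.75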